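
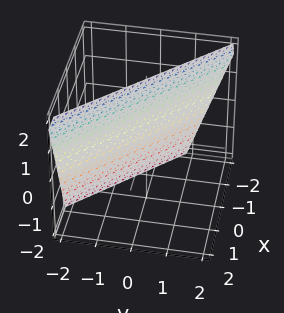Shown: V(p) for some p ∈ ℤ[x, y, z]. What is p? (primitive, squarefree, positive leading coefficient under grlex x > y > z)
3*x + 3*y - z + 2

(a) The degree is 1 — every cross-section is a straight line — this is a plane.
(b) Observable constraints: one z-axis crossing is at z = 2.
(c) Solving for integer coefficients yields p as stated.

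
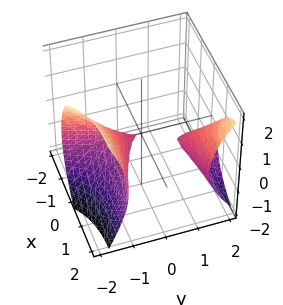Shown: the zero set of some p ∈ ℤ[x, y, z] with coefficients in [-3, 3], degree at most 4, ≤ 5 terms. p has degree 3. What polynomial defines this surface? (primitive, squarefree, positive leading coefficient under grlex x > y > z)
3*x*y^2 - y^3 - 2*x^2 - 3*z^2

1. There are 2 components. Treating them together as one polynomial.
2. The degree is 3 — no degree-2 surface has this shape.
3. Against the integer gridlines: one z-axis crossing is at z = 0; it meets the y-axis at y = 0 (among the integer gridlines).
4. Solving for integer coefficients yields p as stated.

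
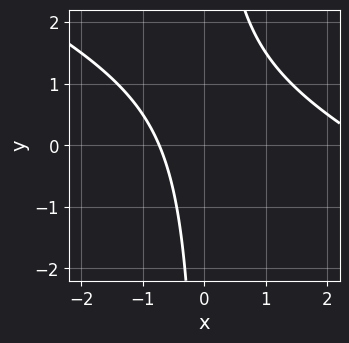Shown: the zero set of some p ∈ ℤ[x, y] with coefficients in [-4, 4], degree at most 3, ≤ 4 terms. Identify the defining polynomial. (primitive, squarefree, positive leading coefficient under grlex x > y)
(a) The degree is 2 — a generic line meets the curve in up to 2 points.
(b) Reading off the gridlines: no y-intercept at any integer in the box.
(c) The integer polynomial consistent with all of this is the stated p.

x^2 + 2*x*y - 2*x - 2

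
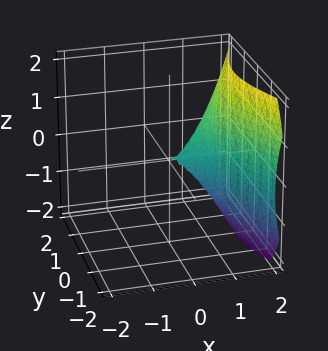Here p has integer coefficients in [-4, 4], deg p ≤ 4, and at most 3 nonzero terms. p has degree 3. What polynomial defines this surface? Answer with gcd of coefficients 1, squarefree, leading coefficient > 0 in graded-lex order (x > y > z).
2*x^3 - 3*y^2 - 2*z^2

1. deg p = 3.
2. From the axis intercepts and sections: it crosses the z-axis at the gridline z = 0; one x-axis crossing is at x = 0; it crosses the y-axis at the gridline y = 0.
3. Solving for integer coefficients yields p as stated.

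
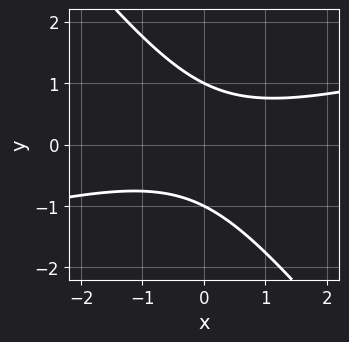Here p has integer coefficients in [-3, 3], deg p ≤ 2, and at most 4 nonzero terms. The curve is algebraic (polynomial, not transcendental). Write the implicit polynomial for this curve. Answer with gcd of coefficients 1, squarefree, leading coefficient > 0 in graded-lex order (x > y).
deg p = 2.
Checking where it meets the axes: the curve avoids every integer x-axis point in the box; the y-axis gridline crossings are at y ∈ {-1, 1}.
Together with the visible shape, these determine p as stated.

x^2 - 3*x*y - 3*y^2 + 3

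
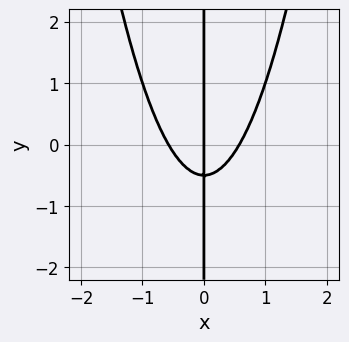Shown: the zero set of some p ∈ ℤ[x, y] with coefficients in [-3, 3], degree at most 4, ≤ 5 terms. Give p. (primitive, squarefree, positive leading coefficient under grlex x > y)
3*x^3 - 2*x*y - x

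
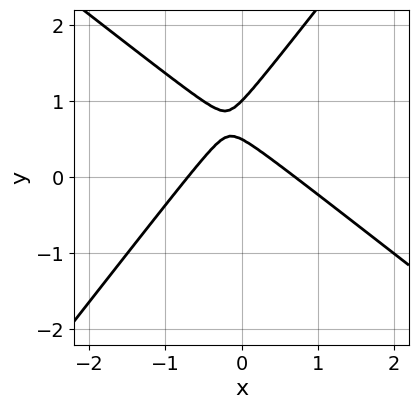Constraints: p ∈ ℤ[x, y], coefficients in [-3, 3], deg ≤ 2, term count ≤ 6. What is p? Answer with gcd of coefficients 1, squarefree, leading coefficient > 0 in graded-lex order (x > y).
2*x^2 + x*y - 2*y^2 + 3*y - 1

The degree is 2 — no degree-1 curve has this shape.
From the visible intercepts: it crosses the y-axis at the gridline y = 1.
Together with the visible shape, these determine p as stated.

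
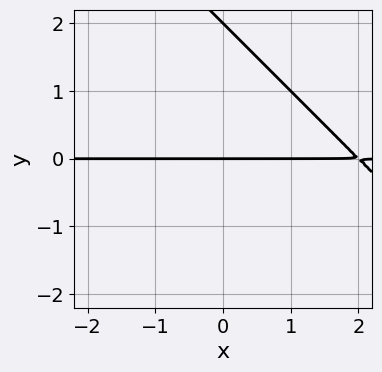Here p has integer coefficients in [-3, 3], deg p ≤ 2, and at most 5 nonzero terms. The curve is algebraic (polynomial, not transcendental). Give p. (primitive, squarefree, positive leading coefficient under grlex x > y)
x*y + y^2 - 2*y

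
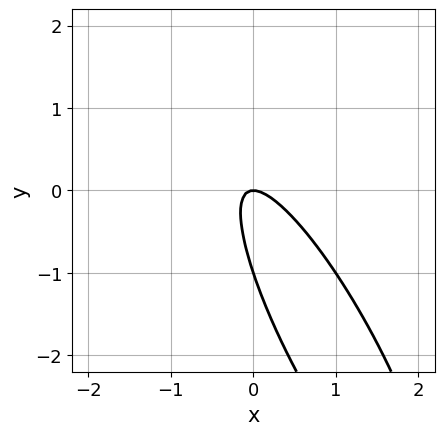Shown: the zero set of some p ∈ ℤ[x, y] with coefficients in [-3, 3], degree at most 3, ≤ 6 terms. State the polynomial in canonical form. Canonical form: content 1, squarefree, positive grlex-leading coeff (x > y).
First, the degree is 2 — a generic line meets the curve in up to 2 points.
Then, reading off the gridlines: it crosses the x-axis at the gridline x = 0; among the integer gridlines, it crosses the y-axis at y ∈ {-1, 0}.
Finally, putting this together gives p.

3*x^2 + 3*x*y + y^2 + y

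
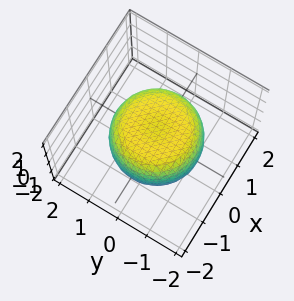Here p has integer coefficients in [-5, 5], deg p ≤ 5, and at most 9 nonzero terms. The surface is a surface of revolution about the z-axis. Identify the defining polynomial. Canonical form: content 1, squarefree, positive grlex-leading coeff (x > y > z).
First, deg p = 4. The shape is more complex than any degree-3 surface.
Next, symmetries: rotational symmetry about the z-axis ⇒ p depends on x, y only through x² + y².
Then, from the axis intercepts and sections: the z-axis gridline crossings are at z ∈ {-1, 1}; a circular section at z = 0 has radius between 1 and 2.
Finally, fitting integer coefficients to these (and the overall shape) gives p.

2*x^4 + 4*x^2*y^2 + 2*y^4 - 2*x^2 - 2*y^2 + 3*z^2 - 3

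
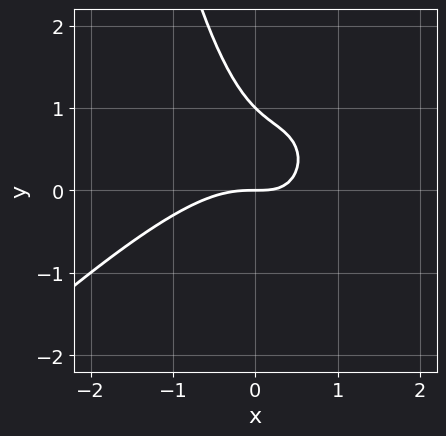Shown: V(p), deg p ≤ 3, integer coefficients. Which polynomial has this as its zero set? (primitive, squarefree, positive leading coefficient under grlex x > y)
x^3 - x^2*y + x*y + y^2 - y

(a) Degree: the shape is more complex than any degree-2 curve, so deg p = 3.
(b) Against the integer gridlines: one x-axis crossing is at x = 0; among the integer gridlines, it crosses the y-axis at y ∈ {0, 1}.
(c) The integer polynomial consistent with all of this is the stated p.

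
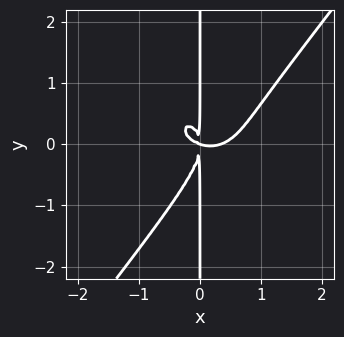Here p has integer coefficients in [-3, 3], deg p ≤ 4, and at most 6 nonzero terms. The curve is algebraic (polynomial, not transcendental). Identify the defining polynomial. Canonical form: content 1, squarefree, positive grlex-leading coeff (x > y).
3*x^4 + 2*x^2*y^2 - 3*x*y^3 - x^3 - 3*x^2*y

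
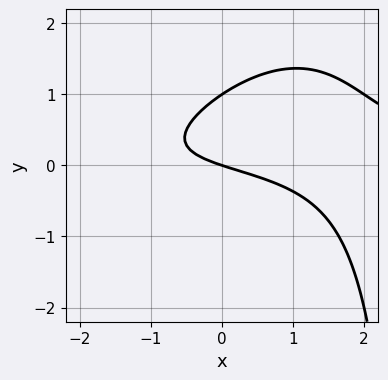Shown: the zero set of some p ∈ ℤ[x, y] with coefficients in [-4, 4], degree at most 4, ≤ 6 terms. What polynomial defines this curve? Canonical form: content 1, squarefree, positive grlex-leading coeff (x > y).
Degree: a generic line meets the curve in up to 3 points, so deg p = 3.
Observable constraints: it crosses the x-axis at the gridline x = 0; the y-axis gridline crossings are at y ∈ {0, 1}.
Fitting integer coefficients to these (and the overall shape) gives p.

x^2*y - x*y^2 + 3*y^2 - x - 3*y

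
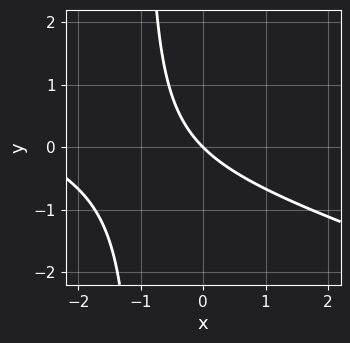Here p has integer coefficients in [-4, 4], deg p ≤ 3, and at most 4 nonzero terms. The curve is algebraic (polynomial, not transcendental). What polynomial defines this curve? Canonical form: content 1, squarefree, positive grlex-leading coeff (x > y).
x^2 + 3*x*y + 3*x + 3*y

The degree is 2 — the shape is more complex than any degree-1 curve.
Checking where it meets the axes: it crosses the y-axis at the gridline y = 0; it crosses the x-axis at the gridline x = 0.
Putting this together gives p.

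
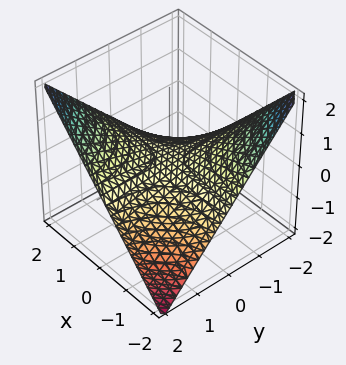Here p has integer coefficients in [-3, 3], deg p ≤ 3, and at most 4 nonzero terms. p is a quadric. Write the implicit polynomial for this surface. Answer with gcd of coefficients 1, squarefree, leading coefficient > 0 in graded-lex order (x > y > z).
x*y - 2*z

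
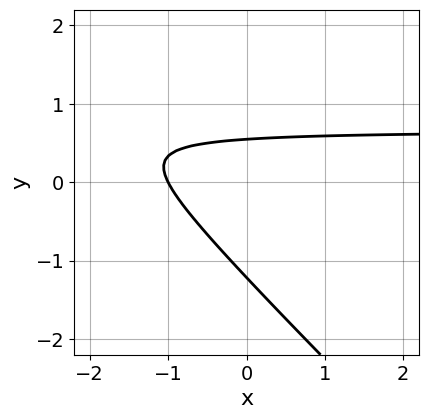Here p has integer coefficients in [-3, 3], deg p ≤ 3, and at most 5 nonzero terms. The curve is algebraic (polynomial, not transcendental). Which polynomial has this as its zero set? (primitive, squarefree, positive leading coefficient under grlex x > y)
3*x*y + 3*y^2 - 2*x + 2*y - 2

(a) The degree is 2 — a generic line meets the curve in up to 2 points.
(b) Checking where it meets the axes: one x-axis crossing is at x = -1.
(c) Fitting integer coefficients to these (and the overall shape) gives p.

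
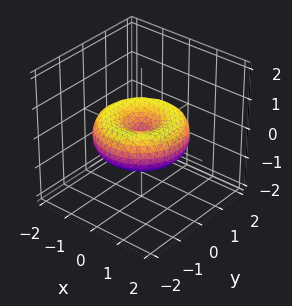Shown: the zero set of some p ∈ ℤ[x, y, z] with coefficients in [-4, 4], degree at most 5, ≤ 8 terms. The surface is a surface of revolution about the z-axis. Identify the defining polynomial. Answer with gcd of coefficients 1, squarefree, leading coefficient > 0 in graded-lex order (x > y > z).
x^4 + 2*x^2*y^2 + y^4 - 2*x^2 - 2*y^2 + 3*z^2

First, deg p = 4.
Next, by symmetry, the z-axis is an axis of rotation, so x and y enter only as x² + y².
Then, observable constraints: it crosses the z-axis at the gridline z = 0; it crosses the y-axis at the gridline y = 0; one x-axis crossing is at x = 0.
Finally, matching integer coefficients to the picture gives p.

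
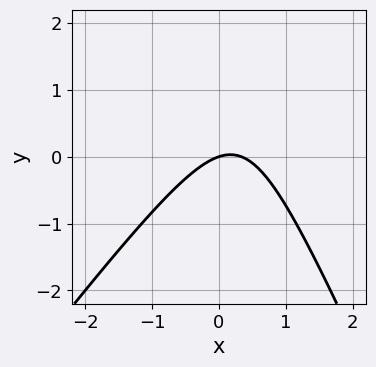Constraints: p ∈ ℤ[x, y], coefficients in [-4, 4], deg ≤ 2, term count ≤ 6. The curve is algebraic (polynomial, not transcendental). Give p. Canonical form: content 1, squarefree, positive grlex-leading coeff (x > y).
(a) The degree is 2 — the shape is more complex than any degree-1 curve.
(b) Observable constraints: it meets the y-axis at y = 0 (among the integer gridlines); one x-axis crossing is at x = 0.
(c) Together with the visible shape, these determine p as stated.

3*x^2 - x*y - y^2 - x + 3*y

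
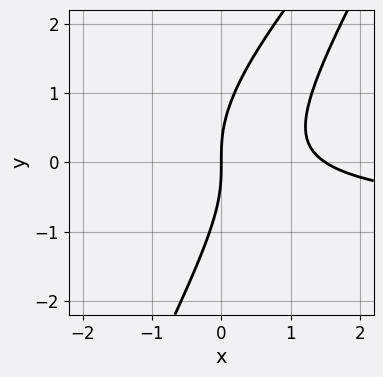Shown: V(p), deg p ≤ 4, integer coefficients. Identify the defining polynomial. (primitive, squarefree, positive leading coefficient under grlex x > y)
2*x^2*y - 3*x*y^2 + y^3 + 2*x^2 - 3*x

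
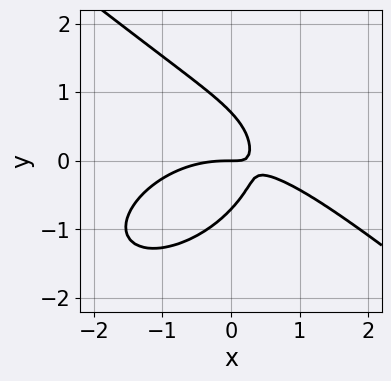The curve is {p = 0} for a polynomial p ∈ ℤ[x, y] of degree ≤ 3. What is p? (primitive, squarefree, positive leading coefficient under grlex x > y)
deg p = 3.
From the visible intercepts: it crosses the x-axis at the gridline x = 0; one y-axis crossing is at y = 0.
The integer polynomial consistent with all of this is the stated p.

x^3 + 2*y^3 + 3*x*y - y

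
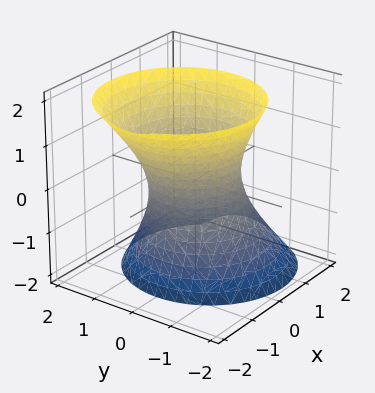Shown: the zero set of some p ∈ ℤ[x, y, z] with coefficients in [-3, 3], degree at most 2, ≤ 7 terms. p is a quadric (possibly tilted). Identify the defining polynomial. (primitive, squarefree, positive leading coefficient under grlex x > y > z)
deg p = 2. A generic line meets the surface in up to 2 points.
From the visible intercepts: it misses every integer gridline on the z-axis; the y-axis gridline crossings are at y ∈ {-1, 1}; the x-axis gridline crossings are at x ∈ {-1, 1}.
Together with the visible shape, these determine p as stated.

2*x^2 + x*z + 2*y^2 - z^2 - 2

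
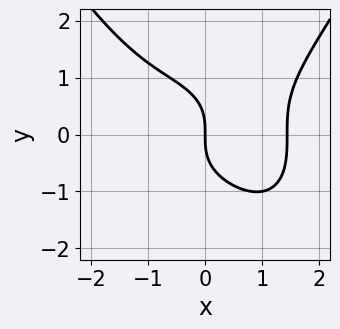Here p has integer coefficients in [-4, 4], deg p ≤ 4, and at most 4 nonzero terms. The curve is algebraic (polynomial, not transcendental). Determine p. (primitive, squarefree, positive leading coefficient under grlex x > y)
x^4 - 2*y^3 - 3*x

(a) The degree is 4 — the shape is more complex than any degree-3 curve.
(b) Against the integer gridlines: one y-axis crossing is at y = 0; it crosses the x-axis at the gridline x = 0.
(c) The integer polynomial consistent with all of this is the stated p.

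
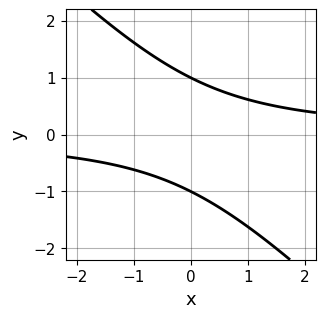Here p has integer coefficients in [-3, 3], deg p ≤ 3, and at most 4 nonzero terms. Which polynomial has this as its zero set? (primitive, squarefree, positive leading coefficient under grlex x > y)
x*y + y^2 - 1

The degree is 2 — a generic line meets the curve in up to 2 points.
Checking where it meets the axes: among the integer gridlines, it crosses the y-axis at y ∈ {-1, 1}; no x-intercept at any integer in the box.
These observations pin down the coefficients.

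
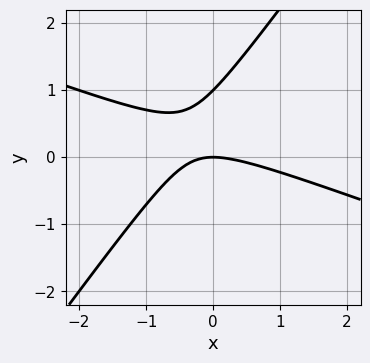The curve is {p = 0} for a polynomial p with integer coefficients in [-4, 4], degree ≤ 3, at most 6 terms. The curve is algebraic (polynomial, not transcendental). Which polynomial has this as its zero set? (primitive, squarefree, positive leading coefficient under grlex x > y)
deg p = 2.
Reading off the gridlines: it meets the x-axis at x = 0 (among the integer gridlines); among the integer gridlines, it crosses the y-axis at y ∈ {0, 1}.
Fitting integer coefficients to these (and the overall shape) gives p.

x^2 + 2*x*y - 2*y^2 + 2*y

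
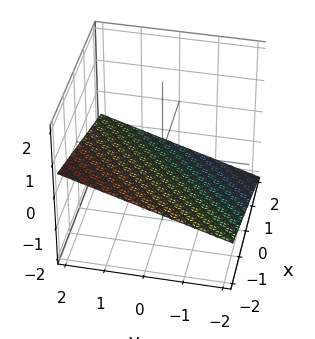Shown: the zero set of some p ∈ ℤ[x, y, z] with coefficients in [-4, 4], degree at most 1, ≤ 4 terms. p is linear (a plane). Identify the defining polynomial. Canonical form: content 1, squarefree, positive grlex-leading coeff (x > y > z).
x - y + 3*z + 2

(a) The degree is 1 — the surface is flat (a plane).
(b) Reading off the gridlines: one y-axis crossing is at y = 2; one x-axis crossing is at x = -2.
(c) Putting this together gives p.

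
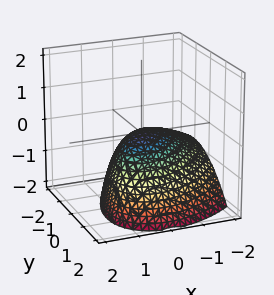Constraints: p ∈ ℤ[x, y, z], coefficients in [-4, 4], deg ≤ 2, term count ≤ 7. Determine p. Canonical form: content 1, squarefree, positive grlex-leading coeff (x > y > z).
x^2 - x*y - x*z + y^2 + 2*z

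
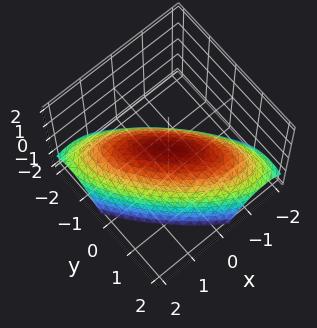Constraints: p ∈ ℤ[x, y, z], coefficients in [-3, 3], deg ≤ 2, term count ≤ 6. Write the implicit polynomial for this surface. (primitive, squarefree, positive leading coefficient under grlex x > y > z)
(a) Degree: a generic line meets the surface in up to 2 points, so deg p = 2.
(b) Checking where it meets the axes: it meets the x-axis at x = 0 (among the integer gridlines); it meets the y-axis at y = 0 (among the integer gridlines); one z-axis crossing is at z = 0.
(c) Putting this together gives p.

2*x^2 + 3*x*y + 2*y^2 + 3*z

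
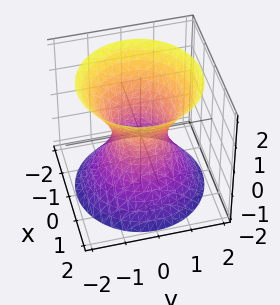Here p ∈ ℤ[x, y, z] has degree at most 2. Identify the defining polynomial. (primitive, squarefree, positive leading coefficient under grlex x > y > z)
3*x^2 + 3*y^2 - 2*z^2 - 2

1. deg p = 2.
2. Symmetries: the z-axis is an axis of rotation, so x and y enter only as x² + y²; mirror symmetry z ↦ −z ⇒ only even powers of z.
3. Checking where it meets the axes: a circular section at z = 2 has radius between 1 and 2; it misses every integer gridline on the z-axis.
4. These observations pin down the coefficients.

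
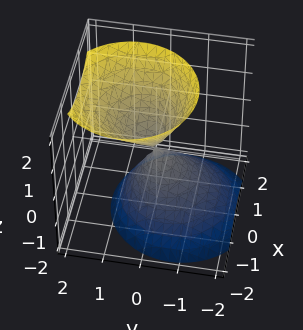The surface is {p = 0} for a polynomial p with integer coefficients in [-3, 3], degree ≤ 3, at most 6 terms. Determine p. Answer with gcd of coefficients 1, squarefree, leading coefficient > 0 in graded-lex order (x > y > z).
3*x^2 + 3*y^2 - 2*y*z - 2*z^2

The picture has 2 separate pieces. They look like related sheets of one shape, so recover p as a whole.
deg p = 2. A generic line meets the surface in up to 2 points.
From the axis intercepts and sections: it meets the x-axis at x = 0 (among the integer gridlines); one y-axis crossing is at y = 0; it crosses the z-axis at the gridline z = 0.
Matching integer coefficients to the picture gives p.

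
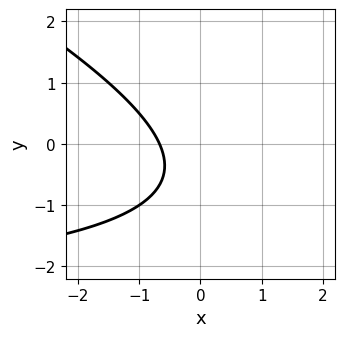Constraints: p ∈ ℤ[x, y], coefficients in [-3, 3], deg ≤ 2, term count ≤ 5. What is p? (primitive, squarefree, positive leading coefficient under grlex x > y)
x*y + 2*y^2 + 3*x + 2*y + 2

1. deg p = 2. No degree-1 curve has this shape.
2. From the axis intercepts and sections: the curve avoids every integer y-axis point in the box.
3. Solving for integer coefficients yields p as stated.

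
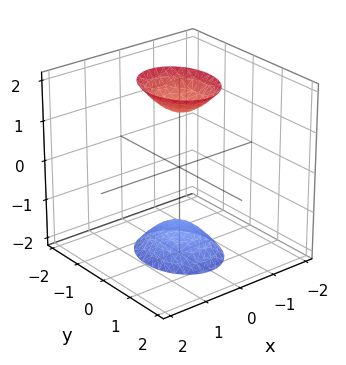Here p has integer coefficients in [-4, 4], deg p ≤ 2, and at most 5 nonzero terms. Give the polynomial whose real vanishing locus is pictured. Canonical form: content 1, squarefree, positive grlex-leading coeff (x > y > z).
I count 2 distinct pieces. They look like related sheets of one shape, so recover p as a whole.
The degree is 2 — two separate bowl-shaped sheets opening away from each other; a quadric.
Symmetries: mirror symmetry z ↦ −z ⇒ only even powers of z; mirror symmetry x ↦ −x ⇒ only even powers of x; mirror symmetry y ↦ −y ⇒ only even powers of y.
Observable constraints: no x-intercept at any integer in the box; it misses every integer gridline on the y-axis.
Assembling these constraints gives the stated polynomial.

3*x^2 + 2*y^2 - z^2 + 2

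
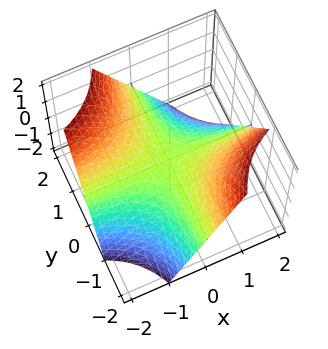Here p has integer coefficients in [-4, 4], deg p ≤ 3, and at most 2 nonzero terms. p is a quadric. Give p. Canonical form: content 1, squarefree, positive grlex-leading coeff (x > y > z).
x*y + z

The degree is 2 — a saddle surface; a quadric.
From the visible intercepts: the visible x-axis segment lies entirely on the surface; one z-axis crossing is at z = 0; the visible y-axis segment lies entirely on the surface.
The integer polynomial consistent with all of this is the stated p.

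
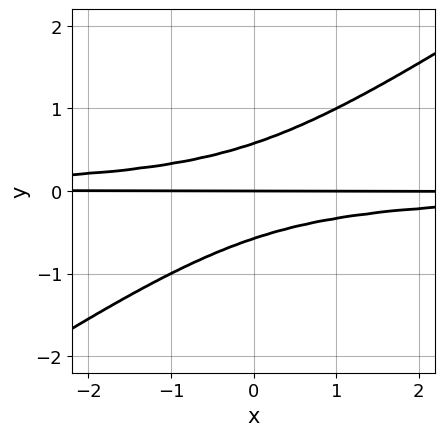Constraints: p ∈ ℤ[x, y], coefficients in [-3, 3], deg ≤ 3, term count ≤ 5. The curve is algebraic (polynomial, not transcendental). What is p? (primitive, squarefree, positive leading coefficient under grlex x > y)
2*x*y^2 - 3*y^3 + y

First, the degree is 3 — the shape is more complex than any degree-2 curve.
Next, checking where it meets the axes: every point of the x-axis in the box is on the curve; it meets the y-axis at y = 0 (among the integer gridlines).
Finally, putting this together gives p.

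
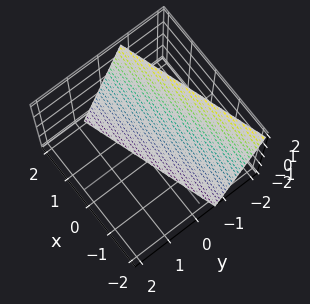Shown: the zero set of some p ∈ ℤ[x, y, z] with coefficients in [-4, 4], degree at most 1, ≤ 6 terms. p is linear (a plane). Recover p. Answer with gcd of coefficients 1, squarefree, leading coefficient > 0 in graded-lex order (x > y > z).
x - 3*y - z - 2

First, degree: every cross-section is a straight line — this is a plane, so deg p = 1.
Next, observable constraints: one z-axis crossing is at z = -2; it crosses the x-axis at the gridline x = 2.
Finally, the integer polynomial consistent with all of this is the stated p.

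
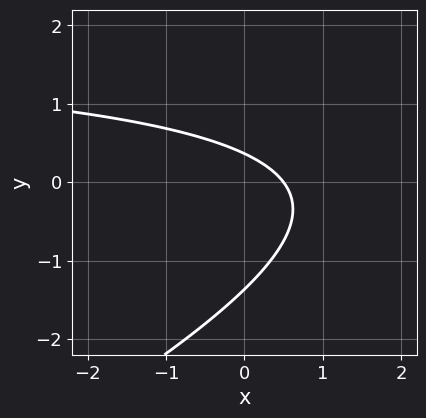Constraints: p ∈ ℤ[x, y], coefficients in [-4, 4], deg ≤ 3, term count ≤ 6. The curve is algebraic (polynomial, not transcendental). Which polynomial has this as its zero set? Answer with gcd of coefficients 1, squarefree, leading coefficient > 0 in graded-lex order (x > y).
deg p = 2. No degree-1 curve has this shape.
Putting this together gives p.

x*y - 2*y^2 - 2*x - 2*y + 1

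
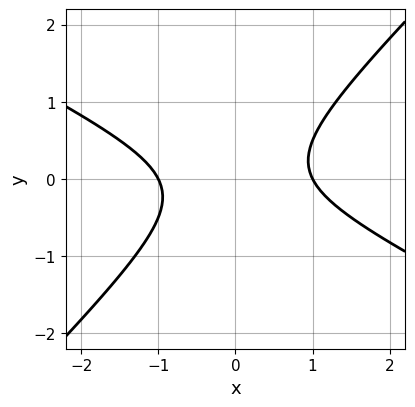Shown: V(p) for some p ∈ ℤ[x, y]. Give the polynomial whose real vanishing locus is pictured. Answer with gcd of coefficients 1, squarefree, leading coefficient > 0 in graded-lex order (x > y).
1. The degree is 2 — no degree-1 curve has this shape.
2. Checking where it meets the axes: among the integer gridlines, it crosses the x-axis at x ∈ {-1, 1}; no y-intercept at any integer in the box.
3. The integer polynomial consistent with all of this is the stated p.

x^2 + x*y - 2*y^2 - 1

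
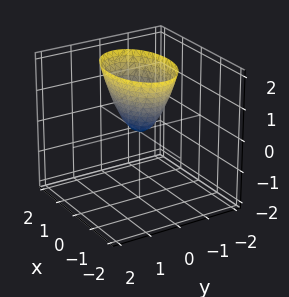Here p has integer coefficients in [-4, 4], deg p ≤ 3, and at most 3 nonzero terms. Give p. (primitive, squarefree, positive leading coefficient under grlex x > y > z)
x^2 + 2*y^2 - z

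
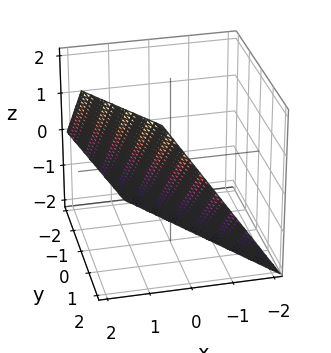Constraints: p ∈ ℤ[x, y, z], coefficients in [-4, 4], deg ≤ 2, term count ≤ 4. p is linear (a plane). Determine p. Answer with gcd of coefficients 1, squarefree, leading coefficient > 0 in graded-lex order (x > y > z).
3*x + 2*y - 2*z - 2

Degree: every cross-section is a straight line — this is a plane, so deg p = 1.
Against the integer gridlines: it meets the z-axis at z = -1 (among the integer gridlines); it crosses the y-axis at the gridline y = 1.
These observations pin down the coefficients.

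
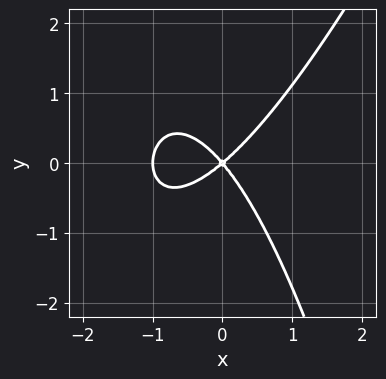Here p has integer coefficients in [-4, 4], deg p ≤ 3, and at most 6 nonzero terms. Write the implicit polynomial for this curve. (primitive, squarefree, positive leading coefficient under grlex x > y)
deg p = 3.
Against the integer gridlines: one y-axis crossing is at y = 0; the x-axis gridline crossings are at x ∈ {-1, 0}.
Matching integer coefficients to the picture gives p.

3*x^3 - x^2*y + 3*x^2 - x*y - 3*y^2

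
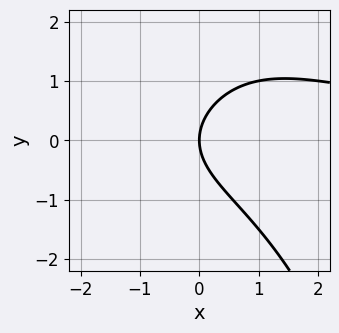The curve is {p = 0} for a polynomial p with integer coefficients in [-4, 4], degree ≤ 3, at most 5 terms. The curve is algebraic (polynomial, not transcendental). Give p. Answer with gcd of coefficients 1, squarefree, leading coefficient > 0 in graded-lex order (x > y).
x^2*y + 2*y^2 - 3*x

(a) deg p = 3.
(b) Checking where it meets the axes: it crosses the y-axis at the gridline y = 0; one x-axis crossing is at x = 0.
(c) The integer polynomial consistent with all of this is the stated p.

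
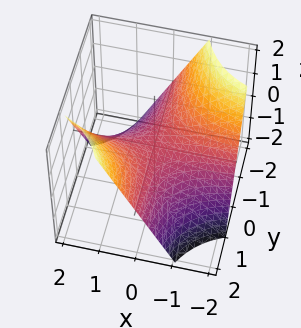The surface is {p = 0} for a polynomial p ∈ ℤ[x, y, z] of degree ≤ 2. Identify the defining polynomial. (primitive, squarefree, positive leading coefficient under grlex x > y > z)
x*y - z

Degree: a saddle surface; a quadric, so deg p = 2.
From the axis intercepts and sections: the visible y-axis segment lies entirely on the surface; one z-axis crossing is at z = 0.
Together with the visible shape, these determine p as stated. Check: (1, 0, 0) on the x-axis lies on the surface, and p(1, 0, 0) = 0. ✓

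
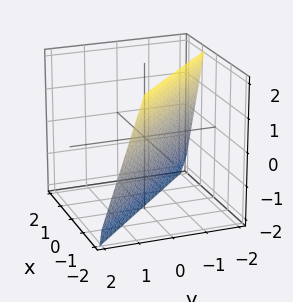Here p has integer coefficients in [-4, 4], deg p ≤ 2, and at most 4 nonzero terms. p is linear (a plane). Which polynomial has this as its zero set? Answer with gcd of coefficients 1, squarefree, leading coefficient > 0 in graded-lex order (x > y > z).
First, the degree is 1 — the surface is flat (a plane).
Next, checking where it meets the axes: it meets the z-axis at z = -2 (among the integer gridlines).
Finally, these observations pin down the coefficients.

3*x + 3*y + z + 2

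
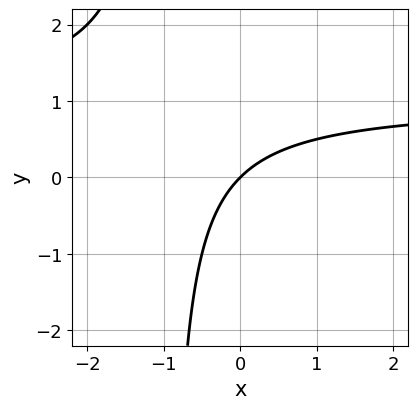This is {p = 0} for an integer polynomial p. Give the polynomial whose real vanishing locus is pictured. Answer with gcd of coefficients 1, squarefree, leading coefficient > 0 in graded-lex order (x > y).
Degree: no degree-1 curve has this shape, so deg p = 2.
Checking where it meets the axes: it meets the y-axis at y = 0 (among the integer gridlines); it crosses the x-axis at the gridline x = 0.
Solving for integer coefficients yields p as stated.

x*y - x + y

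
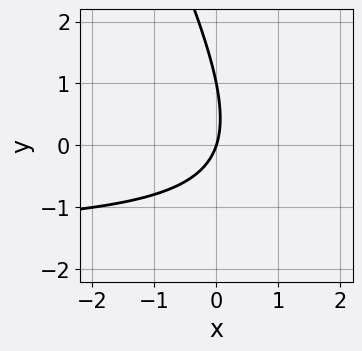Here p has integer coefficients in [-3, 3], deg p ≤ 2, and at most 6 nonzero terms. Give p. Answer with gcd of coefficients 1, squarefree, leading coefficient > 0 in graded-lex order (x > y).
2*x*y + y^2 + 3*x - y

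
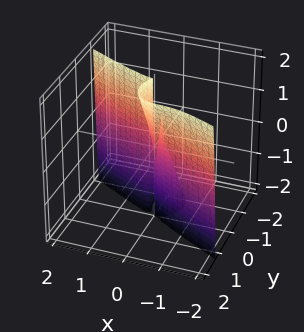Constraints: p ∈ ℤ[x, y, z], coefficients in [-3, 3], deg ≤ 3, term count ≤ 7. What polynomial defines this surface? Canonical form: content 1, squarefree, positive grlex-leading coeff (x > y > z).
2*x^3 + 3*x^2*y + 2*y^3 - y^2*z + 2*x*y

(a) Degree: the shape is more complex than any degree-2 surface, so deg p = 3.
(b) From the axis intercepts and sections: it meets the y-axis at y = 0 (among the integer gridlines); it crosses the x-axis at the gridline x = 0; every point of the z-axis in the box is on the surface.
(c) Solving for integer coefficients yields p as stated.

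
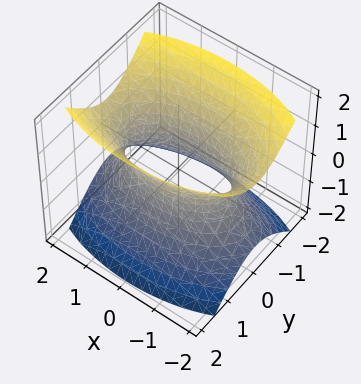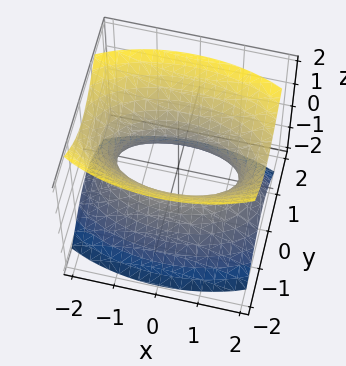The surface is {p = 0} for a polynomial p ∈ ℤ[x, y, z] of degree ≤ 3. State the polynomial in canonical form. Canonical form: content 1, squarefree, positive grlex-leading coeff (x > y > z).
x^2 + 3*y^2 - 2*z^2 - 2

Degree: an hourglass — one-sheet hyperboloid; a quadric, so deg p = 2.
Symmetries: mirror symmetry x ↦ −x ⇒ only even powers of x; it's symmetric under y → −y, forcing even powers of y; mirror symmetry z ↦ −z ⇒ only even powers of z.
Reading off the gridlines: it misses every integer gridline on the z-axis.
Together with the visible shape, these determine p as stated.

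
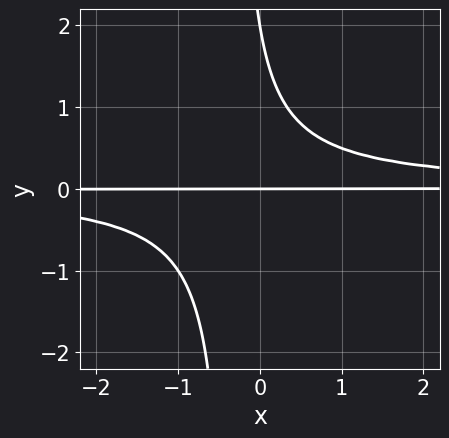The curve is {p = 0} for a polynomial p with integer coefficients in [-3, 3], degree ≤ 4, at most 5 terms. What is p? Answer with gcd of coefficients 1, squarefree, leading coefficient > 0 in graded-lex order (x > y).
(a) deg p = 3. The shape is more complex than any degree-2 curve.
(b) Observable constraints: every point of the x-axis in the box is on the curve; the y-axis gridline crossings are at y ∈ {0, 2}.
(c) These observations pin down the coefficients.

3*x*y^2 + y^2 - 2*y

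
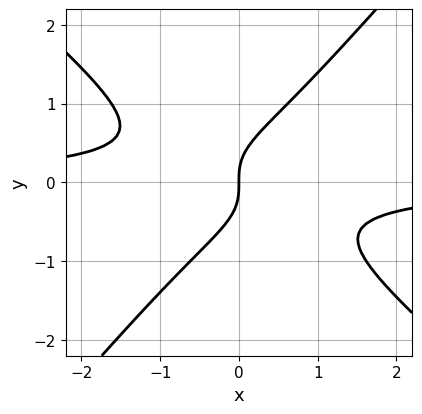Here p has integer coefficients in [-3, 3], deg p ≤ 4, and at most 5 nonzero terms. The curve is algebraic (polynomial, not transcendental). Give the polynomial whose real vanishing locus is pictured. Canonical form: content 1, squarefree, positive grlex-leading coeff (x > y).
3*x^2*y + x*y^2 - 3*y^3 + 2*x

(a) deg p = 3. The shape is more complex than any degree-2 curve.
(b) From the visible intercepts: one x-axis crossing is at x = 0; one y-axis crossing is at y = 0.
(c) Together with the visible shape, these determine p as stated.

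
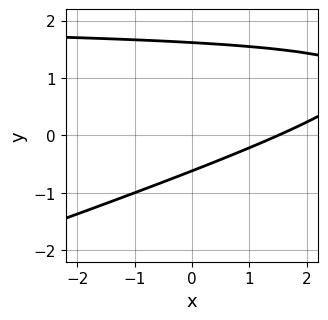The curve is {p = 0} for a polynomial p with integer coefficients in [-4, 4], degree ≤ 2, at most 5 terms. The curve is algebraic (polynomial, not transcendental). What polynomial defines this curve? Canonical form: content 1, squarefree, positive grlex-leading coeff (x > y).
x*y - 3*y^2 - 2*x + 3*y + 3

First, the degree is 2 — the shape is more complex than any degree-1 curve.
Finally, matching integer coefficients to the picture gives p.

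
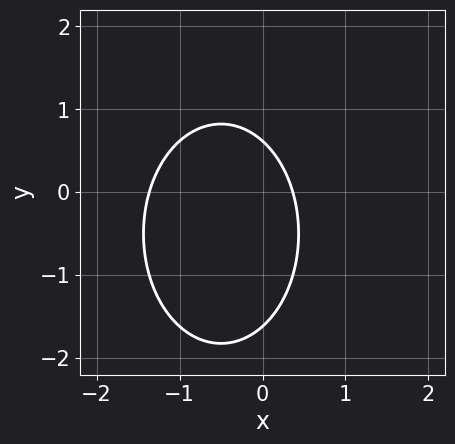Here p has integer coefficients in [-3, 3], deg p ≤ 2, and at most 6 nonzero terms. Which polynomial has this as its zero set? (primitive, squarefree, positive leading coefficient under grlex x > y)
(a) The degree is 2 — the shape is more complex than any degree-1 curve.
(b) Solving for integer coefficients yields p as stated.

2*x^2 + y^2 + 2*x + y - 1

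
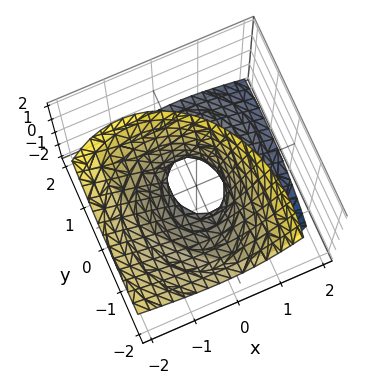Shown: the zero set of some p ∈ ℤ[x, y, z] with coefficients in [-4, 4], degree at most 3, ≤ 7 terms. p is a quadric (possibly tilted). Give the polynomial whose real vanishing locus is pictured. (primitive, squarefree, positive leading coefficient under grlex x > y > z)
3*x^2 + 3*x*z + 2*y^2 + 3*y*z - 2*z^2 - 1

deg p = 2. A generic line meets the surface in up to 2 points.
From the axis intercepts and sections: the surface avoids every integer z-axis point in the box.
Fitting integer coefficients to these (and the overall shape) gives p.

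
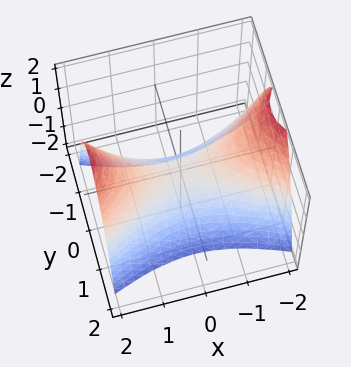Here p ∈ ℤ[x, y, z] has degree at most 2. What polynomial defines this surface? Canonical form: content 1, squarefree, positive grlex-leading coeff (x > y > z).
x^2 - 3*y^2 - 2*z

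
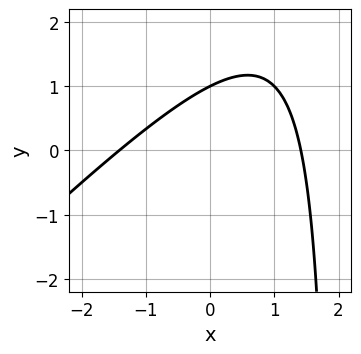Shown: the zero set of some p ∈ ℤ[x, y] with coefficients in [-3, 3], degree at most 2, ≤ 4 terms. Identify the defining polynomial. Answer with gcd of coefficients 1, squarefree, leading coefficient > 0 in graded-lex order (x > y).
x^2 - x*y + 2*y - 2

The degree is 2 — the shape is more complex than any degree-1 curve.
Reading off the gridlines: it meets the y-axis at y = 1 (among the integer gridlines).
The integer polynomial consistent with all of this is the stated p.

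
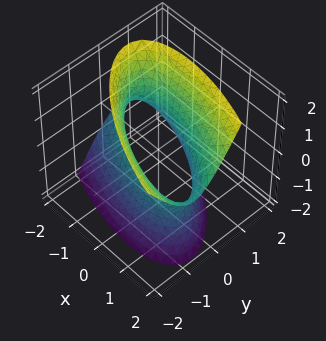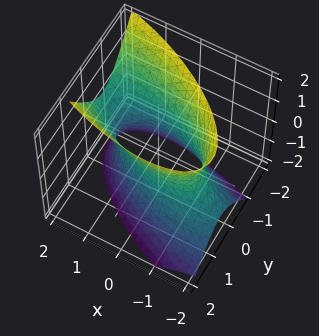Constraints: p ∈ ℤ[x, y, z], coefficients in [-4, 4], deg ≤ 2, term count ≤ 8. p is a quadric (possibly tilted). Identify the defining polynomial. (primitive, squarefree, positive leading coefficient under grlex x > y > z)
First, the degree is 2 — the shape is more complex than any degree-1 surface.
Next, reading off the gridlines: no z-intercept at any integer in the box.
Finally, solving for integer coefficients yields p as stated.

x^2 + 2*x*y - x*z + 3*y^2 - z^2 - 2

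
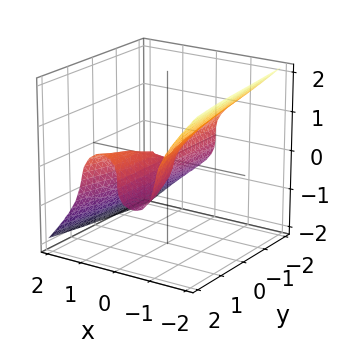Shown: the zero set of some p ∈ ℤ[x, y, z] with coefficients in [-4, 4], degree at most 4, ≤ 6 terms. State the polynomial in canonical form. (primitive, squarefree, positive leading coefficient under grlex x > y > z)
2*x^3 + x^2*z + x*z^2 + 2*z^3 - x*y

The degree is 3 — no degree-2 surface has this shape.
Against the integer gridlines: it crosses the x-axis at the gridline x = 0; every point of the y-axis in the box is on the surface; one z-axis crossing is at z = 0.
Putting this together gives p.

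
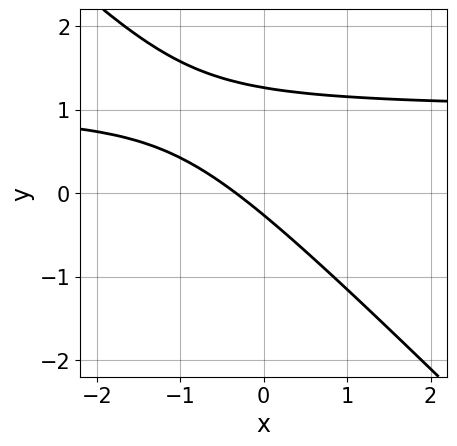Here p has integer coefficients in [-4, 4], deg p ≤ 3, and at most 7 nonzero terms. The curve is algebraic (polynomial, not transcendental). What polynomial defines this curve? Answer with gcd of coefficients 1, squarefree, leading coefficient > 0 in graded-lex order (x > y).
3*x*y + 3*y^2 - 3*x - 3*y - 1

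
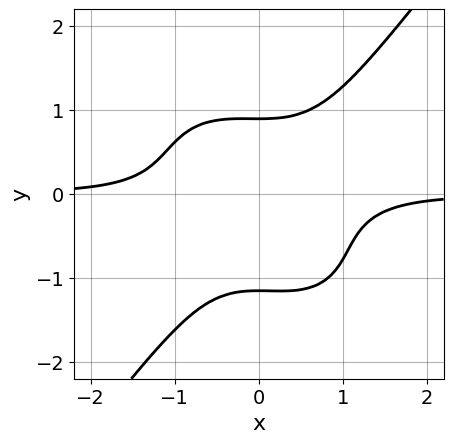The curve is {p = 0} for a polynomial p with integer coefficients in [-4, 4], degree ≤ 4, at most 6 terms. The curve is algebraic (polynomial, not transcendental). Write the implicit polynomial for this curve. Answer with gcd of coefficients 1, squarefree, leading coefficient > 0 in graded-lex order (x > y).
The degree is 4 — a generic line meets the curve in up to 4 points.
From the visible intercepts: no x-intercept at any integer in the box.
Together with the visible shape, these determine p as stated.

3*x^3*y + x^2*y^2 - 2*y^4 - y^3 + 2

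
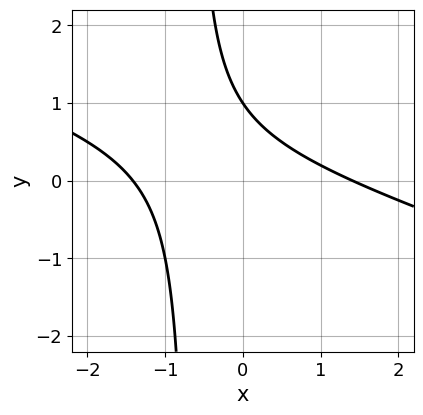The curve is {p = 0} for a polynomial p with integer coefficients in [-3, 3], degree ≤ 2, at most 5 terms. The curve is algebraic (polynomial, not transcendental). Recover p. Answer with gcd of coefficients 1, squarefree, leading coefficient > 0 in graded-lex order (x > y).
x^2 + 3*x*y + 2*y - 2

1. Degree: the shape is more complex than any degree-1 curve, so deg p = 2.
2. From the axis intercepts and sections: it crosses the y-axis at the gridline y = 1.
3. Together with the visible shape, these determine p as stated.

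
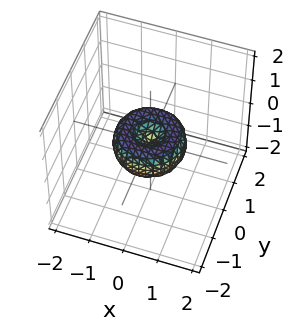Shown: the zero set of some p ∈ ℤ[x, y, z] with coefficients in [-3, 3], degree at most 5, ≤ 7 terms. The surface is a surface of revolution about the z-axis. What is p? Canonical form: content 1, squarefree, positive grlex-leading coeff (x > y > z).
x^4 + 2*x^2*y^2 + y^4 - x^2 - y^2 + z^2

(a) Degree: a generic line meets the surface in up to 4 points, so deg p = 4.
(b) Symmetries: the surface is invariant under rotation about z: p = q(x² + y², z).
(c) Reading off the gridlines: the x-axis gridline crossings are at x ∈ {-1, 0, 1}; it crosses the z-axis at the gridline z = 0; the y-axis gridline crossings are at y ∈ {-1, 0, 1}; a circular section at z = 0 has radius exactly 1.
(d) Together with the visible shape, these determine p as stated.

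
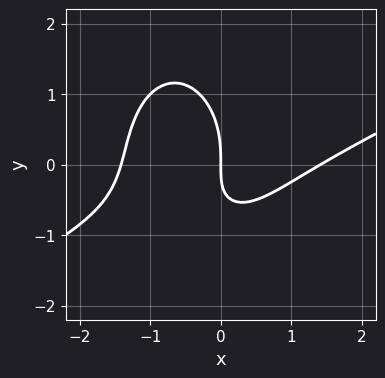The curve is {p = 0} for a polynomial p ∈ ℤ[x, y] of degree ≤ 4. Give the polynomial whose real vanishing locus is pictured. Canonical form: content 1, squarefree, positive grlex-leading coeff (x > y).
(a) deg p = 3. The shape is more complex than any degree-2 curve.
(b) Reading off the gridlines: it crosses the x-axis at the gridline x = 0; one y-axis crossing is at y = 0.
(c) Solving for integer coefficients yields p as stated.

x^3 - 2*x^2*y - y^3 - 2*x*y - 2*x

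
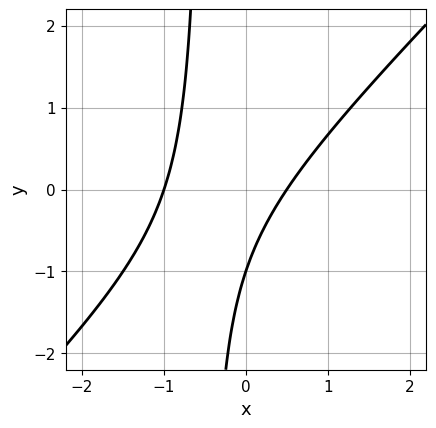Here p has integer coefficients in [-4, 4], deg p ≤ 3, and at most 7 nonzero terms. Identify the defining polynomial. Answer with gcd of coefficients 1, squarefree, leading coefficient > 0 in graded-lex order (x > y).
2*x^2 - 2*x*y + x - y - 1

First, degree: the shape is more complex than any degree-1 curve, so deg p = 2.
Then, checking where it meets the axes: it crosses the x-axis at the gridline x = -1; it meets the y-axis at y = -1 (among the integer gridlines).
Finally, assembling these constraints gives the stated polynomial.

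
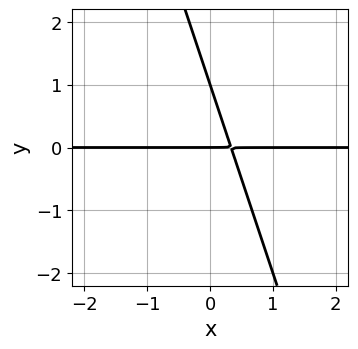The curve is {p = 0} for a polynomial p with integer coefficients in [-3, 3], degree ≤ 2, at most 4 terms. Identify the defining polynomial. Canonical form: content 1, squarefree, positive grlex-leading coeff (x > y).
3*x*y + y^2 - y

The degree is 2 — a generic line meets the curve in up to 2 points.
From the visible intercepts: the y-axis gridline crossings are at y ∈ {0, 1}; the visible x-axis segment lies entirely on the curve.
Assembling these constraints gives the stated polynomial.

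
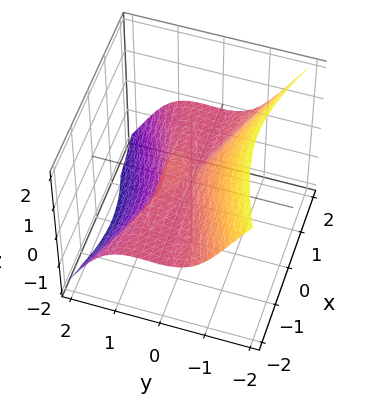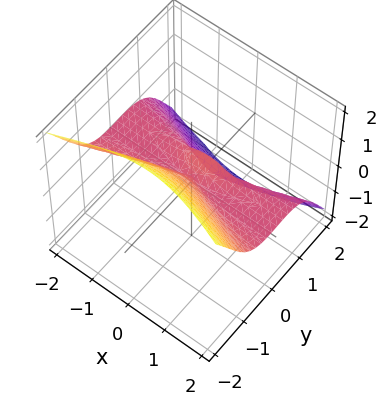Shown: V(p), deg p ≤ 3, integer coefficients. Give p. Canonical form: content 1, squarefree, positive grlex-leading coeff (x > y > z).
2*x^2*z + 3*y^3 + y*z^2 + 2*z^3 - 2*y^2

Degree: the shape is more complex than any degree-2 surface, so deg p = 3.
From the axis intercepts and sections: it crosses the z-axis at the gridline z = 0; it meets the y-axis at y = 0 (among the integer gridlines).
Putting this together gives p. Check: (1, 0, 0) on the x-axis lies on the surface, and p(1, 0, 0) = 0. ✓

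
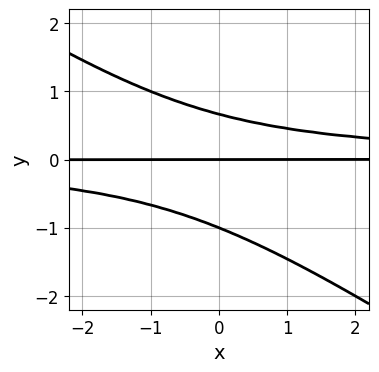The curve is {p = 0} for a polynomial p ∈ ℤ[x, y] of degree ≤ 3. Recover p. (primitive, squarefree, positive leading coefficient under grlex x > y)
First, the degree is 3 — no degree-2 curve has this shape.
Then, against the integer gridlines: every point of the x-axis in the box is on the curve; among the integer gridlines, it crosses the y-axis at y ∈ {-1, 0}.
Finally, the integer polynomial consistent with all of this is the stated p.

2*x*y^2 + 3*y^3 + y^2 - 2*y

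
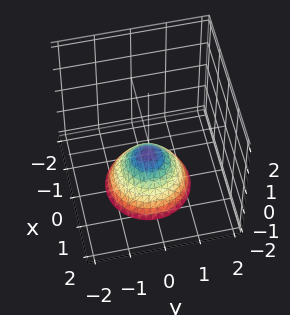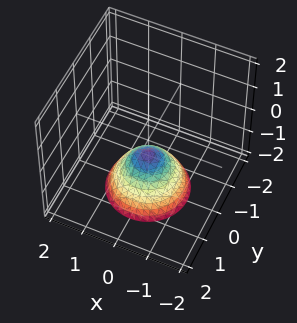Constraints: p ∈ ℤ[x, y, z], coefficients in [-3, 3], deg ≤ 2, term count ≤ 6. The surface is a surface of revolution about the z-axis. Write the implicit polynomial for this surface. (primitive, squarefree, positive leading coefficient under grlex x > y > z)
3*x^2 + 3*y^2 + 3*z + 2

(a) The degree is 2 — the shape is more complex than any degree-1 surface.
(b) Symmetry: every cross-section ⟂ z is a circle, so x, y appear only via x² + y².
(c) From the visible intercepts: a circular section at z = -2 has radius between 1 and 2; no y-intercept at any integer in the box; it misses every integer gridline on the x-axis.
(d) The integer polynomial consistent with all of this is the stated p.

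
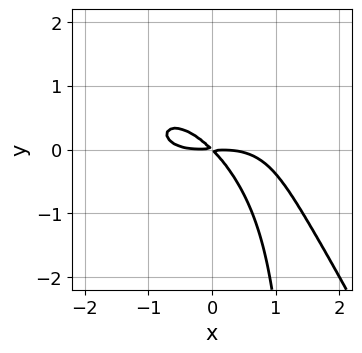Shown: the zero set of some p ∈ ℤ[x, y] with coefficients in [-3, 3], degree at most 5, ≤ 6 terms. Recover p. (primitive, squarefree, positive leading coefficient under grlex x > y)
x^4 - 2*x*y^2 + 3*x*y + 3*y^2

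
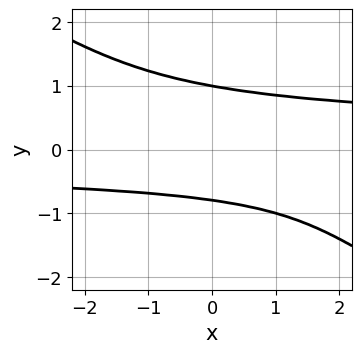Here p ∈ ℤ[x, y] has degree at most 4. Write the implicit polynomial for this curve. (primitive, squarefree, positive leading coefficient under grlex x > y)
2*x*y^3 + 3*y^4 - y - 2

(a) Degree: a generic line meets the curve in up to 4 points, so deg p = 4.
(b) From the axis intercepts and sections: it meets the y-axis at y = 1 (among the integer gridlines); no x-intercept at any integer in the box.
(c) Together with the visible shape, these determine p as stated.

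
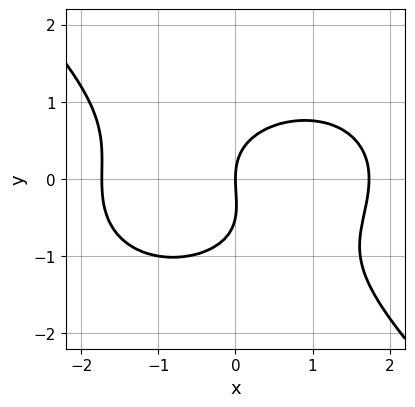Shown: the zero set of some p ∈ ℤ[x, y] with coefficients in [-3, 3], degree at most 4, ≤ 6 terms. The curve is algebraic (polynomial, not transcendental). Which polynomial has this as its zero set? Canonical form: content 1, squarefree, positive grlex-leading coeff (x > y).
x^3 + x*y^2 + 2*y^3 + y^2 - 3*x

First, degree: a generic line meets the curve in up to 3 points, so deg p = 3.
Then, from the visible intercepts: it meets the x-axis at x = 0 (among the integer gridlines); it meets the y-axis at y = 0 (among the integer gridlines).
Finally, fitting integer coefficients to these (and the overall shape) gives p.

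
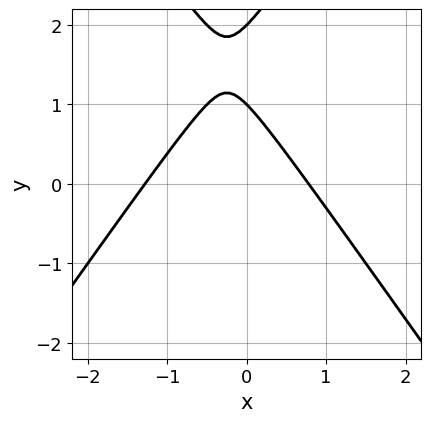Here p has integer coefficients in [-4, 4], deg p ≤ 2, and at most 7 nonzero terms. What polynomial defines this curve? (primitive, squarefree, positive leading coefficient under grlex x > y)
Degree: no degree-1 curve has this shape, so deg p = 2.
From the visible intercepts: among the integer gridlines, it crosses the y-axis at y ∈ {1, 2}.
Assembling these constraints gives the stated polynomial.

2*x^2 - y^2 + x + 3*y - 2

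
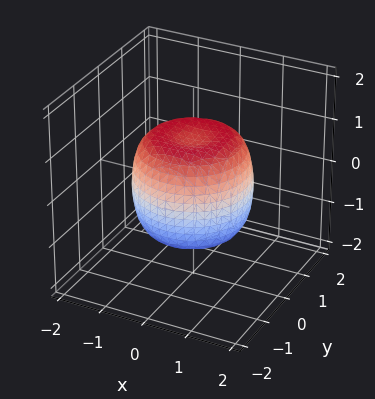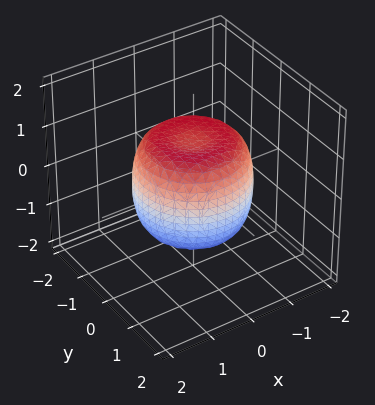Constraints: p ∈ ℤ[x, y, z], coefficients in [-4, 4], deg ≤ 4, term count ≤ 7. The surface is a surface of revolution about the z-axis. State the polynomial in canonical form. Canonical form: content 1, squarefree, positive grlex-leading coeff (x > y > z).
1. deg p = 4. No degree-3 surface has this shape.
2. Symmetries: the z-axis is an axis of rotation, so x and y enter only as x² + y².
3. Observable constraints: a circular section at z = -1 has radius exactly 1; the z-axis gridline crossings are at z ∈ {-1, 1}.
4. Matching integer coefficients to the picture gives p.

x^4 + 2*x^2*y^2 + y^4 - x^2 - y^2 + z^2 - 1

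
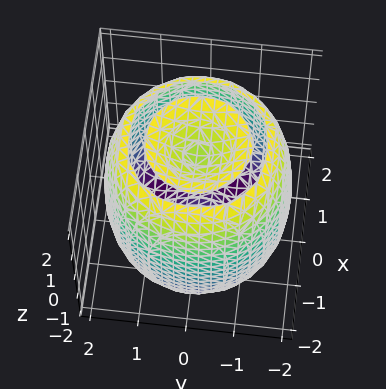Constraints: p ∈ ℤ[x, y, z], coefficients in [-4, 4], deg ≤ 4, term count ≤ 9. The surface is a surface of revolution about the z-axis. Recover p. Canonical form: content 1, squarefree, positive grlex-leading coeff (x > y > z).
x^4 + 2*x^2*y^2 + y^4 - 3*x^2 - 3*y^2 + z^2 - 2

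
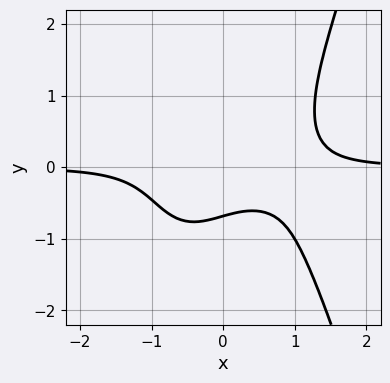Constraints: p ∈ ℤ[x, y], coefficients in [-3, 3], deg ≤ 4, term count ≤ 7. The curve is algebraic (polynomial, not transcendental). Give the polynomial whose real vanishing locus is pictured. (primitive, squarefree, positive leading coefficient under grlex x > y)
2*x^3*y - y^3 - x*y - y - 1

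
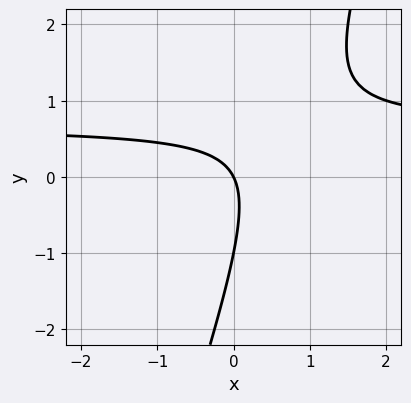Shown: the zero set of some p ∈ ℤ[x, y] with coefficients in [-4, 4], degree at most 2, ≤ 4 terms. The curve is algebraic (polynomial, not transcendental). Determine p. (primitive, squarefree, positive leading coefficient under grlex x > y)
1. deg p = 2. A generic line meets the curve in up to 2 points.
2. From the visible intercepts: it crosses the x-axis at the gridline x = 0; among the integer gridlines, it crosses the y-axis at y ∈ {-1, 0}.
3. Solving for integer coefficients yields p as stated.

3*x*y - y^2 - 2*x - y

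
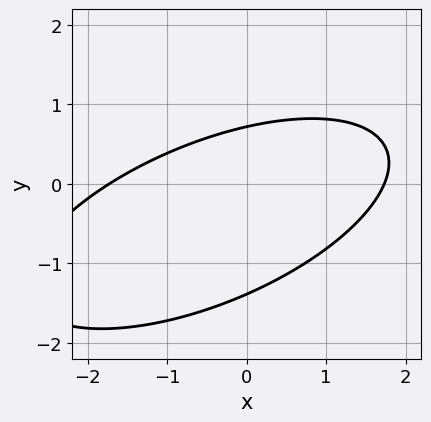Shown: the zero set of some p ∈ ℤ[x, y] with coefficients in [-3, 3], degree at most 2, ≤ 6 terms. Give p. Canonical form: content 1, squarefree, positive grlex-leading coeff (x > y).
x^2 - 2*x*y + 3*y^2 + 2*y - 3

First, deg p = 2.
Finally, the integer polynomial consistent with all of this is the stated p.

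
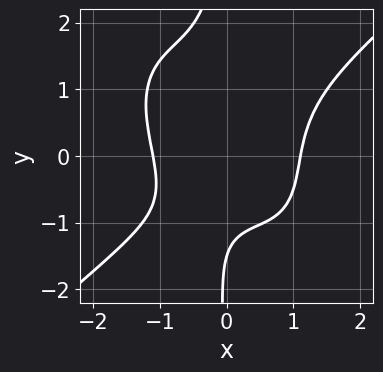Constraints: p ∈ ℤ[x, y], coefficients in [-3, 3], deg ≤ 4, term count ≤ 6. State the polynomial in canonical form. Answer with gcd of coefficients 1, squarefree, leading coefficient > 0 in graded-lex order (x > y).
2*x^4 - x^2*y^2 - 2*x*y^3 - 2*y - 3

First, degree: no degree-3 curve has this shape, so deg p = 4.
Finally, the integer polynomial consistent with all of this is the stated p.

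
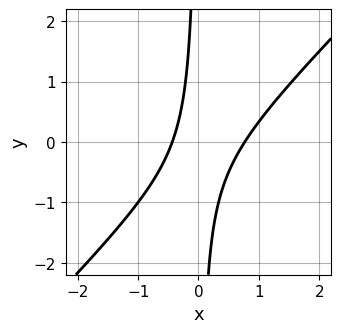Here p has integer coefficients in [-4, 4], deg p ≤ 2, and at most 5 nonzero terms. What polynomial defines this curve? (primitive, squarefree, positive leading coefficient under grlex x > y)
3*x^2 - 3*x*y - x - 1

First, degree: the shape is more complex than any degree-1 curve, so deg p = 2.
Then, checking where it meets the axes: no y-intercept at any integer in the box.
Finally, solving for integer coefficients yields p as stated.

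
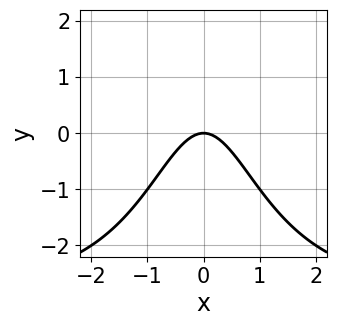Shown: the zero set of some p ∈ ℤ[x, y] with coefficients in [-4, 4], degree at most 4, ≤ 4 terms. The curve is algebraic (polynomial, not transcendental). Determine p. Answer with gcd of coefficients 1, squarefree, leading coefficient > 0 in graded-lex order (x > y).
x^2*y + 3*x^2 + 2*y

1. Degree: a generic line meets the curve in up to 3 points, so deg p = 3.
2. Symmetries: it's symmetric under x → −x, forcing even powers of x.
3. From the visible intercepts: one y-axis crossing is at y = 0; it meets the x-axis at x = 0 (among the integer gridlines).
4. Matching integer coefficients to the picture gives p.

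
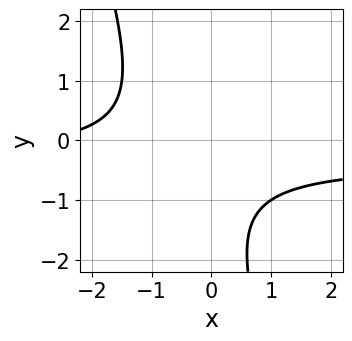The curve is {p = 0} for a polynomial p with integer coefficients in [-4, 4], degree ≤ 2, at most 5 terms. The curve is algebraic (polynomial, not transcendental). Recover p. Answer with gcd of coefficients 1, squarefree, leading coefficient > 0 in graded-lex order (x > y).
3*x*y + y^2 + x + 2*y + 3

The degree is 2 — the shape is more complex than any degree-1 curve.
Against the integer gridlines: no y-intercept at any integer in the box; the curve avoids every integer x-axis point in the box.
Solving for integer coefficients yields p as stated.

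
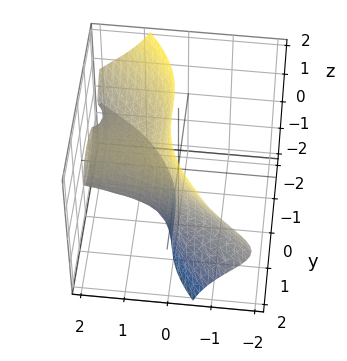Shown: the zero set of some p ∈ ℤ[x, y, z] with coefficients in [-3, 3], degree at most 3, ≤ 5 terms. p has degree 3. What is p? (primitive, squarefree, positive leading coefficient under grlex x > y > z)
(a) The degree is 3 — the shape is more complex than any degree-2 surface.
(b) Observable constraints: it misses every integer gridline on the x-axis; no z-intercept at any integer in the box; it crosses the y-axis at the gridline y = 1.
(c) Fitting integer coefficients to these (and the overall shape) gives p.

x*y^2 + 2*x*z^2 + y^3 - 1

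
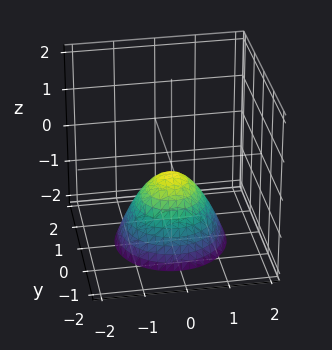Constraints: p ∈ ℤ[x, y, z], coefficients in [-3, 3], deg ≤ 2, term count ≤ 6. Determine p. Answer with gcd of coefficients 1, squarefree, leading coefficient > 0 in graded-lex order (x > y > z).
First, degree: no degree-1 surface has this shape, so deg p = 2.
Then, symmetries: the z-axis is an axis of rotation, so x and y enter only as x² + y².
Then, observable constraints: the surface avoids every integer y-axis point in the box; a circular section at z = -1 has radius between 0 and 1.
Finally, fitting integer coefficients to these (and the overall shape) gives p.

3*x^2 + 3*y^2 + 3*z + 1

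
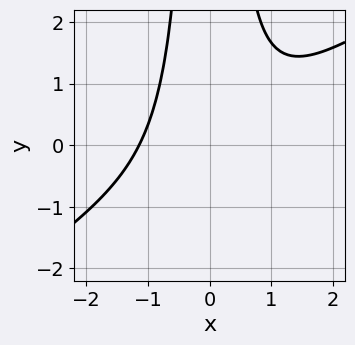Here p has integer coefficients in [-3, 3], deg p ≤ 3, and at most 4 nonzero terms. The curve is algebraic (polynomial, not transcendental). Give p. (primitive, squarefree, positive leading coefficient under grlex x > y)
First, the degree is 3 — no degree-2 curve has this shape.
Then, from the axis intercepts and sections: no y-intercept at any integer in the box.
Finally, putting this together gives p.

2*x^3 - 3*x^2*y + 3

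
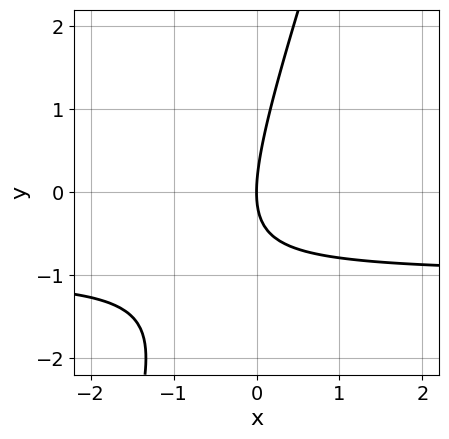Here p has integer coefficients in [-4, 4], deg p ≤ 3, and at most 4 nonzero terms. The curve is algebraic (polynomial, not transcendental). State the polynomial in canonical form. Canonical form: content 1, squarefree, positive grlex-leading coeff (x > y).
(a) deg p = 2. The shape is more complex than any degree-1 curve.
(b) Against the integer gridlines: it crosses the x-axis at the gridline x = 0; one y-axis crossing is at y = 0.
(c) Solving for integer coefficients yields p as stated.

3*x*y - y^2 + 3*x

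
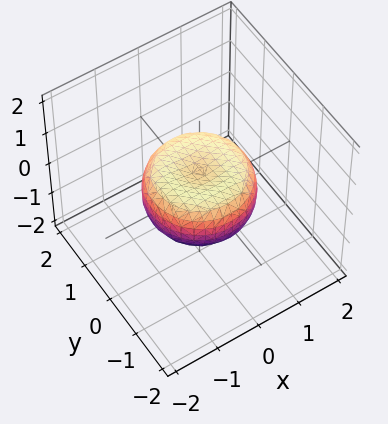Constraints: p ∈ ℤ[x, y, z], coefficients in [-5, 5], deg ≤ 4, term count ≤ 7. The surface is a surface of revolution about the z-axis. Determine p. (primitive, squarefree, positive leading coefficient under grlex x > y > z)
First, the degree is 4 — the shape is more complex than any degree-3 surface.
Then, symmetries: the z-axis is an axis of rotation, so x and y enter only as x² + y².
Then, reading off the gridlines: a circular section at z = 0 has radius between 1 and 2.
Finally, the integer polynomial consistent with all of this is the stated p.

2*x^4 + 4*x^2*y^2 + 2*y^4 - 2*x^2 - 2*y^2 + 3*z^2 - 1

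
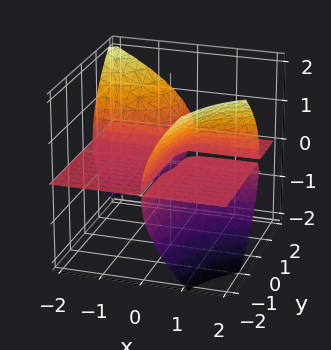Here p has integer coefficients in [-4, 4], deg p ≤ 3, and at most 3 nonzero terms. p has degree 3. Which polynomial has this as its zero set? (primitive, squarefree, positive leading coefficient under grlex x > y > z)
1. I count 3 distinct pieces.
2. Degree: the shape is more complex than any degree-2 surface, so deg p = 3.
3. Observable constraints: one z-axis crossing is at z = 0; every point of the x-axis in the box is on the surface; the visible y-axis segment lies entirely on the surface.
4. Fitting integer coefficients to these (and the overall shape) gives p.

3*x*y*z + 2*z^3 - 2*x*z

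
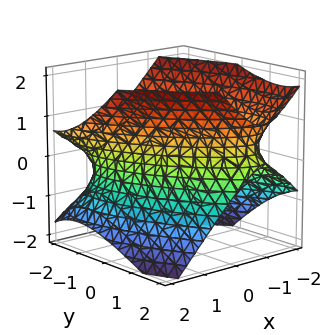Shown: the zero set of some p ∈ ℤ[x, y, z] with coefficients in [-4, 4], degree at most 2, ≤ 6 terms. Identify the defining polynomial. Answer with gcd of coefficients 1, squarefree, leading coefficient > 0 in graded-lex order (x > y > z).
2*x^2 + 2*x*y + y^2 + y*z - 2*z^2 - 2

First, deg p = 2. No degree-1 surface has this shape.
Then, reading off the gridlines: it misses every integer gridline on the z-axis; the x-axis gridline crossings are at x ∈ {-1, 1}.
Finally, solving for integer coefficients yields p as stated.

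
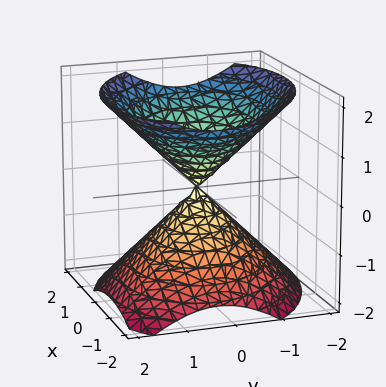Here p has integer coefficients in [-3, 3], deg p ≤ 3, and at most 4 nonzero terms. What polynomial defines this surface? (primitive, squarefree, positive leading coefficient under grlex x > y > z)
(a) The picture has 2 separate pieces.
(b) deg p = 2.
(c) Reading off the gridlines: one y-axis crossing is at y = 0; it meets the z-axis at z = 0 (among the integer gridlines).
(d) Putting this together gives p.

2*x^2 + x*y + 3*y^2 - 3*z^2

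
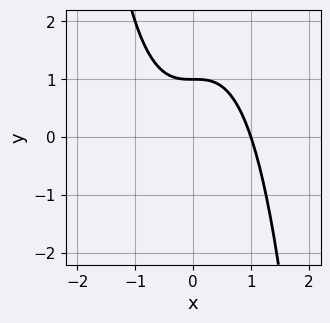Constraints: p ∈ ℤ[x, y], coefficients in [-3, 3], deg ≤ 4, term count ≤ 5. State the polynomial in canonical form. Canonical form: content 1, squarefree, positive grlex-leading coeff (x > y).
1. deg p = 3. The shape is more complex than any degree-2 curve.
2. Reading off the gridlines: it meets the y-axis at y = 1 (among the integer gridlines); one x-axis crossing is at x = 1.
3. These observations pin down the coefficients.

x^3 + y - 1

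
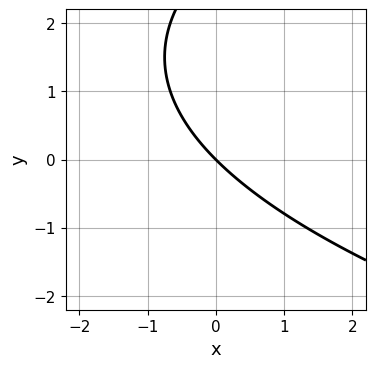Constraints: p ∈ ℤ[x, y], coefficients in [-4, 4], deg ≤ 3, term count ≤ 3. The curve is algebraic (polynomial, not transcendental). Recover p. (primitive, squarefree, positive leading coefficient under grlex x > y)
y^2 - 3*x - 3*y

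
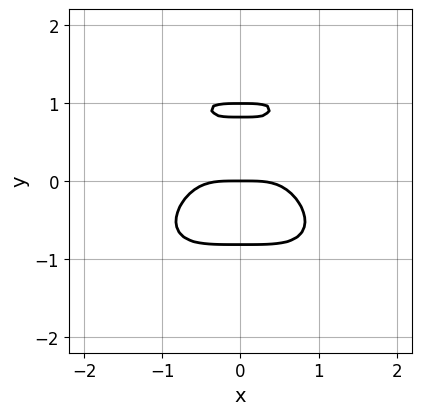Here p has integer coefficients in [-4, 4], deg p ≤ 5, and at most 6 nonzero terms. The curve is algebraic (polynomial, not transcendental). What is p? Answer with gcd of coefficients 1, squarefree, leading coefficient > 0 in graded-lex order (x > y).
2*x^4 + 3*y^4 - 3*y^3 - 2*y^2 + 2*y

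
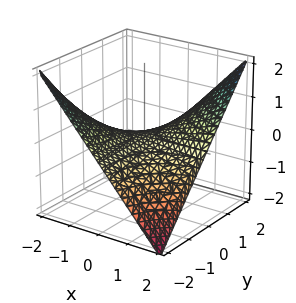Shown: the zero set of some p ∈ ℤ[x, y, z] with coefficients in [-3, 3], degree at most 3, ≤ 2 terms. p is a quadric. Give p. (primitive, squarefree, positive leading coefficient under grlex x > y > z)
x*y - 2*z

(a) deg p = 2.
(b) From the axis intercepts and sections: the visible y-axis segment lies entirely on the surface; every point of the x-axis in the box is on the surface; it meets the z-axis at z = 0 (among the integer gridlines).
(c) These observations pin down the coefficients.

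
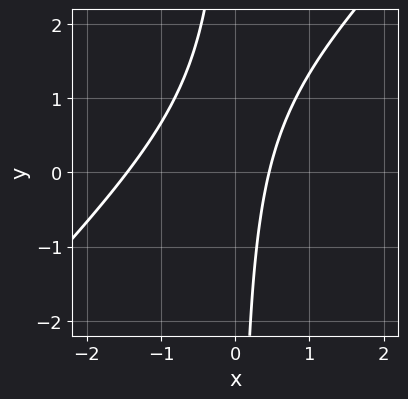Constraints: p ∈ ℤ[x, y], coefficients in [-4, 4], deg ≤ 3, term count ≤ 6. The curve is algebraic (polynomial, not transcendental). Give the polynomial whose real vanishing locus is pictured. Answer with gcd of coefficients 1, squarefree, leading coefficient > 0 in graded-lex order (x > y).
3*x^2 - 3*x*y + 3*x - 2

Degree: a generic line meets the curve in up to 2 points, so deg p = 2.
Observable constraints: the curve avoids every integer y-axis point in the box.
Solving for integer coefficients yields p as stated.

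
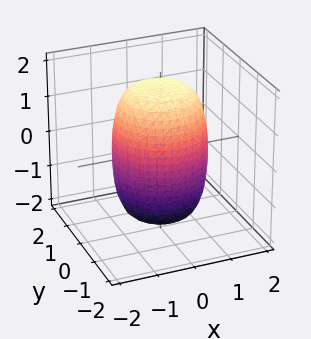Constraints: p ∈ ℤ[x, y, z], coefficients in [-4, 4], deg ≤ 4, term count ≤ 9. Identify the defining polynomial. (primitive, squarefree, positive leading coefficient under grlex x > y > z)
2*x^4 + 4*x^2*y^2 + 2*y^4 - x^2 - y^2 + z^2 - 3

The degree is 4 — the shape is more complex than any degree-3 surface.
Symmetries: every cross-section ⟂ z is a circle, so x, y appear only via x² + y².
Reading off the gridlines: a circular section at z = 1 has radius between 1 and 2.
These observations pin down the coefficients.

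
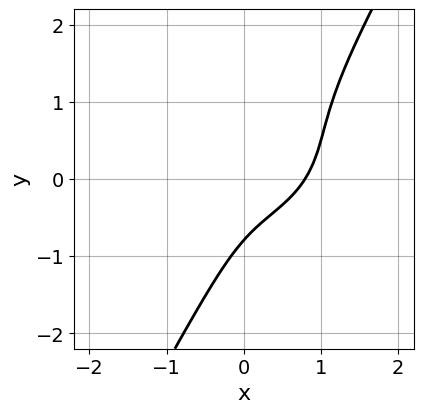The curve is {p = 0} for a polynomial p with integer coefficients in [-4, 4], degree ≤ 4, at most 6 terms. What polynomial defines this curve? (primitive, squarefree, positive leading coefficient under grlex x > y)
2*x^3 + 3*x*y^2 - 2*y^3 - 3*x*y - 1

Degree: the shape is more complex than any degree-2 curve, so deg p = 3.
Matching integer coefficients to the picture gives p.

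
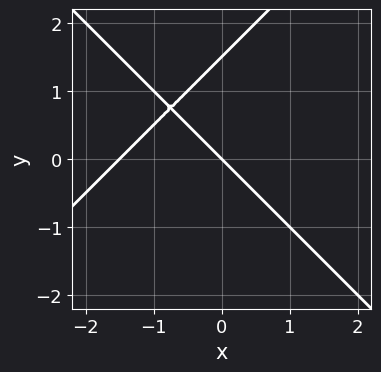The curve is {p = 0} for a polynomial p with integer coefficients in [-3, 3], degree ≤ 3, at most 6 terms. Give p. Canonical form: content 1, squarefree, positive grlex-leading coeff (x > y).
2*x^2 - 2*y^2 + 3*x + 3*y

First, degree: the shape is more complex than any degree-1 curve, so deg p = 2.
Next, against the integer gridlines: one y-axis crossing is at y = 0; it meets the x-axis at x = 0 (among the integer gridlines).
Finally, solving for integer coefficients yields p as stated.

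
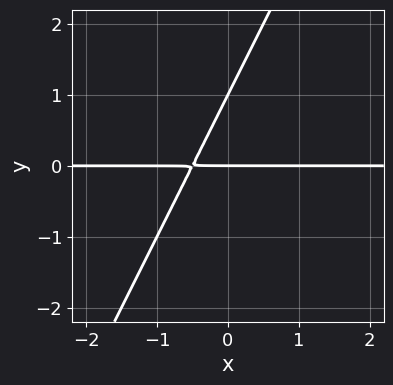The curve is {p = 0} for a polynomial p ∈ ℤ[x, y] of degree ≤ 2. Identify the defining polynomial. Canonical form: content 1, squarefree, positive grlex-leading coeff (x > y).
(a) Degree: no degree-1 curve has this shape, so deg p = 2.
(b) Observable constraints: the y-axis gridline crossings are at y ∈ {0, 1}; every point of the x-axis in the box is on the curve.
(c) Assembling these constraints gives the stated polynomial.

2*x*y - y^2 + y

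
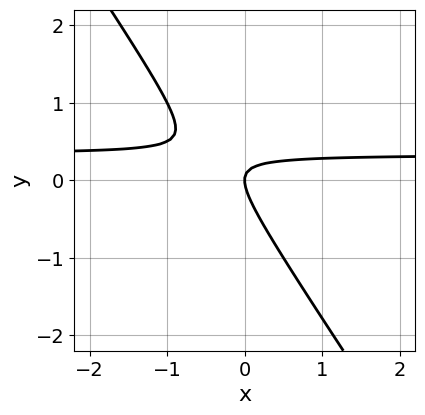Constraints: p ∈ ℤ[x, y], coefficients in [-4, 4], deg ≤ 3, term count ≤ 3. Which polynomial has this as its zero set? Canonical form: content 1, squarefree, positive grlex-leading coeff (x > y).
1. The degree is 2 — a generic line meets the curve in up to 2 points.
2. From the visible intercepts: it meets the x-axis at x = 0 (among the integer gridlines); it meets the y-axis at y = 0 (among the integer gridlines).
3. These observations pin down the coefficients.

3*x*y + 2*y^2 - x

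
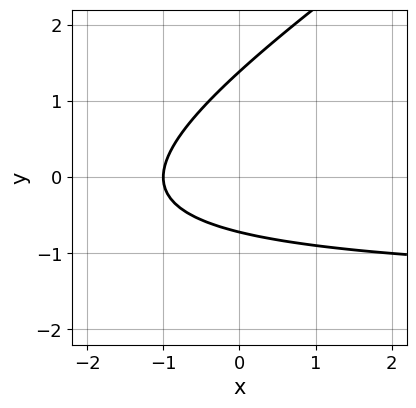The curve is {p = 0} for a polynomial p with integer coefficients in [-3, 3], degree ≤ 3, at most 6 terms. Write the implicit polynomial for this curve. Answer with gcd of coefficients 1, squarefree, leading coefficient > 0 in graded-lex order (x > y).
deg p = 2.
Reading off the gridlines: it meets the x-axis at x = -1 (among the integer gridlines).
Fitting integer coefficients to these (and the overall shape) gives p.

2*x*y - 3*y^2 + 3*x + 2*y + 3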